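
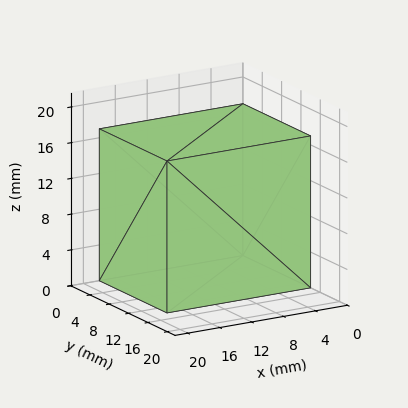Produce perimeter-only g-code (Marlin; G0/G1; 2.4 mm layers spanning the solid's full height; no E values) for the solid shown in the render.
Reading the render: the shape is a rectangular box, roughly 18 × 14 mm footprint and 17 mm tall (dimensions read to the nearest mm from the axis ticks). For the g-code, the solid's height is divided into equal slices at the stated Δz and each level perimeter traced with G1 moves after a G0 lift.

; perimeter-only toolpath
G21 ; units = mm
G90 ; absolute positioning
G28 ; home
; layer 1
G0 Z2.4
G0 X0.0 Y0.0
G1 X18.0 Y0.0
G1 X18.0 Y14.0
G1 X0.0 Y14.0
G1 X0.0 Y0.0
; layer 2
G0 Z4.9
G0 X0.0 Y0.0
G1 X18.0 Y0.0
G1 X18.0 Y14.0
G1 X0.0 Y14.0
G1 X0.0 Y0.0
; layer 3
G0 Z7.3
G0 X0.0 Y0.0
G1 X18.0 Y0.0
G1 X18.0 Y14.0
G1 X0.0 Y14.0
G1 X0.0 Y0.0
; layer 4
G0 Z9.7
G0 X0.0 Y0.0
G1 X18.0 Y0.0
G1 X18.0 Y14.0
G1 X0.0 Y14.0
G1 X0.0 Y0.0
; layer 5
G0 Z12.1
G0 X0.0 Y0.0
G1 X18.0 Y0.0
G1 X18.0 Y14.0
G1 X0.0 Y14.0
G1 X0.0 Y0.0
; layer 6
G0 Z14.6
G0 X0.0 Y0.0
G1 X18.0 Y0.0
G1 X18.0 Y14.0
G1 X0.0 Y14.0
G1 X0.0 Y0.0
; layer 7
G0 Z17.0
G0 X0.0 Y0.0
G1 X18.0 Y0.0
G1 X18.0 Y14.0
G1 X0.0 Y14.0
G1 X0.0 Y0.0
M2 ; end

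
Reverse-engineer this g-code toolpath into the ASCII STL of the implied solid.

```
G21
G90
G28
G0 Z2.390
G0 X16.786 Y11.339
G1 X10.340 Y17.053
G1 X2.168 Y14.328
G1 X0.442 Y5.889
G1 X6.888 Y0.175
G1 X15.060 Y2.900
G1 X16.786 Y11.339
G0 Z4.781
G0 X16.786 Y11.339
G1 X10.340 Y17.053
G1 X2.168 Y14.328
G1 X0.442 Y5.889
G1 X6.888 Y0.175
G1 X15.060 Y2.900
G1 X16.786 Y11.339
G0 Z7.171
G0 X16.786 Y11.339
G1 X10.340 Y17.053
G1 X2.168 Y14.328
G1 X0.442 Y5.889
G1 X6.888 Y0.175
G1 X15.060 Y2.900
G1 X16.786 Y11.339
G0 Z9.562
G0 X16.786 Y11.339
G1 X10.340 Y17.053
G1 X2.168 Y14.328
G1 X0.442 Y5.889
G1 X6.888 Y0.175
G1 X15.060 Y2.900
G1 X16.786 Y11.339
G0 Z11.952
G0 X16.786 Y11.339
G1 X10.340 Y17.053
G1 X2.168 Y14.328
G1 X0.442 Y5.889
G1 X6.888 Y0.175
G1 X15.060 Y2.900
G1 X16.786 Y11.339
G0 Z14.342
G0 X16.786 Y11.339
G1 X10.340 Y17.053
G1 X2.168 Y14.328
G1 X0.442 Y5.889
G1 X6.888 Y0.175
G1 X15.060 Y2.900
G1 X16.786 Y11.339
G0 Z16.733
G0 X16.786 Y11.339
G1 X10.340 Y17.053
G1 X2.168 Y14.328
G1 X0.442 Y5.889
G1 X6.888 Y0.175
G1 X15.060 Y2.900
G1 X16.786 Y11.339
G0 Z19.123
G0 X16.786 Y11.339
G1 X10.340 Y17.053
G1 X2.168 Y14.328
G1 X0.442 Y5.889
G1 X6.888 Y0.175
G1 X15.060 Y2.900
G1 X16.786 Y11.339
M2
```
solid part
  facet normal 0.0000 0.0000 -1.0000
    outer loop
      vertex 2.168 14.328 0.000
      vertex 10.340 17.053 0.000
      vertex 16.786 11.339 0.000
    endloop
  endfacet
  facet normal 0.0000 0.0000 -1.0000
    outer loop
      vertex 0.442 5.889 0.000
      vertex 2.168 14.328 0.000
      vertex 16.786 11.339 0.000
    endloop
  endfacet
  facet normal 0.0000 0.0000 -1.0000
    outer loop
      vertex 6.888 0.175 0.000
      vertex 0.442 5.889 0.000
      vertex 16.786 11.339 0.000
    endloop
  endfacet
  facet normal 0.0000 0.0000 -1.0000
    outer loop
      vertex 15.060 2.900 0.000
      vertex 6.888 0.175 0.000
      vertex 16.786 11.339 0.000
    endloop
  endfacet
  facet normal 0.0000 0.0000 1.0000
    outer loop
      vertex 16.786 11.339 19.123
      vertex 10.340 17.053 19.123
      vertex 2.168 14.328 19.123
    endloop
  endfacet
  facet normal 0.0000 0.0000 1.0000
    outer loop
      vertex 16.786 11.339 19.123
      vertex 2.168 14.328 19.123
      vertex 0.442 5.889 19.123
    endloop
  endfacet
  facet normal 0.0000 0.0000 1.0000
    outer loop
      vertex 16.786 11.339 19.123
      vertex 0.442 5.889 19.123
      vertex 6.888 0.175 19.123
    endloop
  endfacet
  facet normal 0.0000 0.0000 1.0000
    outer loop
      vertex 16.786 11.339 19.123
      vertex 6.888 0.175 19.123
      vertex 15.060 2.900 19.123
    endloop
  endfacet
  facet normal 0.6633 0.7483 0.0000
    outer loop
      vertex 16.786 11.339 0.000
      vertex 10.340 17.053 0.000
      vertex 10.340 17.053 19.123
    endloop
  endfacet
  facet normal 0.6633 0.7483 0.0000
    outer loop
      vertex 16.786 11.339 0.000
      vertex 10.340 17.053 19.123
      vertex 16.786 11.339 19.123
    endloop
  endfacet
  facet normal -0.3163 0.9486 0.0000
    outer loop
      vertex 10.340 17.053 0.000
      vertex 2.168 14.328 0.000
      vertex 2.168 14.328 19.123
    endloop
  endfacet
  facet normal -0.3163 0.9486 0.0000
    outer loop
      vertex 10.340 17.053 0.000
      vertex 2.168 14.328 19.123
      vertex 10.340 17.053 19.123
    endloop
  endfacet
  facet normal -0.9797 0.2004 0.0000
    outer loop
      vertex 2.168 14.328 0.000
      vertex 0.442 5.889 0.000
      vertex 0.442 5.889 19.123
    endloop
  endfacet
  facet normal -0.9797 0.2004 0.0000
    outer loop
      vertex 2.168 14.328 0.000
      vertex 0.442 5.889 19.123
      vertex 2.168 14.328 19.123
    endloop
  endfacet
  facet normal -0.6633 -0.7483 0.0000
    outer loop
      vertex 0.442 5.889 0.000
      vertex 6.888 0.175 0.000
      vertex 6.888 0.175 19.123
    endloop
  endfacet
  facet normal -0.6633 -0.7483 0.0000
    outer loop
      vertex 0.442 5.889 0.000
      vertex 6.888 0.175 19.123
      vertex 0.442 5.889 19.123
    endloop
  endfacet
  facet normal 0.3163 -0.9486 0.0000
    outer loop
      vertex 6.888 0.175 0.000
      vertex 15.060 2.900 0.000
      vertex 15.060 2.900 19.123
    endloop
  endfacet
  facet normal 0.3163 -0.9486 0.0000
    outer loop
      vertex 6.888 0.175 0.000
      vertex 15.060 2.900 19.123
      vertex 6.888 0.175 19.123
    endloop
  endfacet
  facet normal 0.9797 -0.2004 0.0000
    outer loop
      vertex 15.060 2.900 0.000
      vertex 16.786 11.339 0.000
      vertex 16.786 11.339 19.123
    endloop
  endfacet
  facet normal 0.9797 -0.2004 0.0000
    outer loop
      vertex 15.060 2.900 0.000
      vertex 16.786 11.339 19.123
      vertex 15.060 2.900 19.123
    endloop
  endfacet
endsolid part

The G0 Z moves step by Δz≈2.390 mm. Every layer's G1 loop is the same polygon, so the solid is a straight extrusion of it from z=0 to z≈19.1. Closing with flat bottom and top caps and triangulating gives 20 facets — a regular 6-sided prism (a cylinder approximated with 6 flat sides), circumscribed radius ≈ 8.61 mm, height ≈ 19.1 mm.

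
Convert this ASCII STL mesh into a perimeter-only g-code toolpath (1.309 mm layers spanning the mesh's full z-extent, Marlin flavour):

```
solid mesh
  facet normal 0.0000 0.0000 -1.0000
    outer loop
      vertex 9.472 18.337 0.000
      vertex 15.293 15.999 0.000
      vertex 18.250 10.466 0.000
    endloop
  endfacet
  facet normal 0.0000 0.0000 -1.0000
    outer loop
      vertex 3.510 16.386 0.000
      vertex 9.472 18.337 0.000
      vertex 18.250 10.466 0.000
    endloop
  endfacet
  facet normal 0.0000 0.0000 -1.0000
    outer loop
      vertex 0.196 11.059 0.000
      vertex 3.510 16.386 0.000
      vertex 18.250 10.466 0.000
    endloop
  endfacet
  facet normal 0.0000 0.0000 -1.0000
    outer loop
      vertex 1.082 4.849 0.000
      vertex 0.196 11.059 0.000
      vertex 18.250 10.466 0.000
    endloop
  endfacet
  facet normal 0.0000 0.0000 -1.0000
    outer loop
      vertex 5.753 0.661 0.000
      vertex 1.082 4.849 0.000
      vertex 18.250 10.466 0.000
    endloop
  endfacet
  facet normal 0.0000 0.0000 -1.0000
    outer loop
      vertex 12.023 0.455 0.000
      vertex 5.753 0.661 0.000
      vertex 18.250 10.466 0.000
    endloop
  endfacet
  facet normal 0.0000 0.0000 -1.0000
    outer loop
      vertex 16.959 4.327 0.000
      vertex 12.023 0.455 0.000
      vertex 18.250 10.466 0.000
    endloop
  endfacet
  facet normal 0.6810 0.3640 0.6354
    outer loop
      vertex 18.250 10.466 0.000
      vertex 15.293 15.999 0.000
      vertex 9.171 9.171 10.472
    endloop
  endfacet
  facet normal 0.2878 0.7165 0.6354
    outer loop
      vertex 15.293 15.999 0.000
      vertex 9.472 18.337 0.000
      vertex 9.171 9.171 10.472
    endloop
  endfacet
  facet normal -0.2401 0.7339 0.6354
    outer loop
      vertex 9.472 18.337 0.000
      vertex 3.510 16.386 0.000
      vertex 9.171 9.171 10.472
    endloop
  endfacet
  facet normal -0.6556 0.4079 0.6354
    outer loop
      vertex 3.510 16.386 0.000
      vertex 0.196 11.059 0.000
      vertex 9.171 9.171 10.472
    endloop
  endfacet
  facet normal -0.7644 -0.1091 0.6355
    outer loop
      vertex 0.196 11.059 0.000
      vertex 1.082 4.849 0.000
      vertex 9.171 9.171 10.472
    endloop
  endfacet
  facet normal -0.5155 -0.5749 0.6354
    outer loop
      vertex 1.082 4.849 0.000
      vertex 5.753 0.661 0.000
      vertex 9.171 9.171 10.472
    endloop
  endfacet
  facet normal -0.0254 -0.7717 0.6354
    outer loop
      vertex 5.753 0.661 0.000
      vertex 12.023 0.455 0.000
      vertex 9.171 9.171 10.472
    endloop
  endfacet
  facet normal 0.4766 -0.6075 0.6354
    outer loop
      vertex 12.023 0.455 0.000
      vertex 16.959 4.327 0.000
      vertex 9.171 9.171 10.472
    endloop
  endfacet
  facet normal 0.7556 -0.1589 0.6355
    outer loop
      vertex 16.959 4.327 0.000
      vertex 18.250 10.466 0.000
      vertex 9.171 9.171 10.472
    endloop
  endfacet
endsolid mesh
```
; perimeter-only toolpath
G21 ; units = mm
G90 ; absolute positioning
G28 ; home
; layer 1
G0 Z1.309
G0 X17.115 Y10.304
G1 X14.528 Y15.146
G1 X9.434 Y17.191
G1 X4.218 Y15.484
G1 X1.318 Y10.823
G1 X2.093 Y5.389
G1 X6.180 Y1.725
G1 X11.666 Y1.544
G1 X15.985 Y4.933
G1 X17.115 Y10.304
; layer 2
G0 Z2.618
G0 X15.980 Y10.142
G1 X13.762 Y14.292
G1 X9.397 Y16.045
G1 X4.925 Y14.582
G1 X2.440 Y10.587
G1 X3.104 Y5.929
G1 X6.607 Y2.788
G1 X11.310 Y2.634
G1 X15.012 Y5.538
G1 X15.980 Y10.142
; layer 3
G0 Z3.927
G0 X14.845 Y9.980
G1 X12.997 Y13.439
G1 X9.359 Y14.900
G1 X5.633 Y13.680
G1 X3.562 Y10.351
G1 X4.115 Y6.470
G1 X7.035 Y3.852
G1 X10.953 Y3.723
G1 X14.038 Y6.143
G1 X14.845 Y9.980
; layer 4
G0 Z5.236
G0 X13.710 Y9.819
G1 X12.232 Y12.585
G1 X9.322 Y13.754
G1 X6.340 Y12.778
G1 X4.683 Y10.115
G1 X5.127 Y7.010
G1 X7.462 Y4.916
G1 X10.597 Y4.813
G1 X13.065 Y6.749
G1 X13.710 Y9.819
; layer 5
G0 Z6.545
G0 X12.576 Y9.657
G1 X11.467 Y11.732
G1 X9.284 Y12.608
G1 X7.048 Y11.877
G1 X5.805 Y9.879
G1 X6.138 Y7.550
G1 X7.889 Y5.980
G1 X10.241 Y5.902
G1 X12.091 Y7.354
G1 X12.576 Y9.657
; layer 6
G0 Z7.854
G0 X11.441 Y9.495
G1 X10.701 Y10.878
G1 X9.246 Y11.462
G1 X7.756 Y10.975
G1 X6.927 Y9.643
G1 X7.149 Y8.090
G1 X8.316 Y7.043
G1 X9.884 Y6.992
G1 X11.118 Y7.960
G1 X11.441 Y9.495
; layer 7
G0 Z9.163
G0 X10.306 Y9.333
G1 X9.936 Y10.024
G1 X9.209 Y10.317
G1 X8.463 Y10.073
G1 X8.049 Y9.407
G1 X8.160 Y8.631
G1 X8.744 Y8.107
G1 X9.527 Y8.082
G1 X10.144 Y8.566
G1 X10.306 Y9.333
M2 ; end

The solid is a regular 9-sided pyramid, base circumscribed radius ≈ 9.17 mm, apex at z ≈ 10.5 mm. Slicing at Δz = 1.309 mm — 8 equal slices spanning the solid's height, so layer i sits at z = i·h/8 — gives 7 non-empty perimeters. Each is a 9-segment closed polygon; G0 lifts to the layer z and rapids to the start vertex, then G1 traces the edges. The cross-section shrinks linearly with z (the slice at the apex is degenerate and omitted).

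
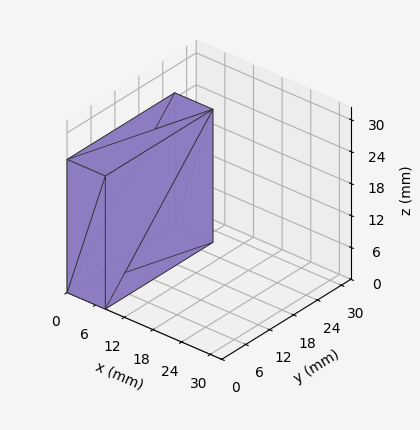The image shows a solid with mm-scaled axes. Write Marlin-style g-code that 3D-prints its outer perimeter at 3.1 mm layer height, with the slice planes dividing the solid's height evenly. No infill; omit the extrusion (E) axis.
Reading the render: the shape is a rectangular box, roughly 8 × 27 mm footprint and 25 mm tall (dimensions read to the nearest mm from the axis ticks). For the g-code, the solid's height is divided into equal slices at the stated Δz and each level perimeter traced with G1 moves after a G0 lift.

; perimeter-only toolpath
G21 ; units = mm
G90 ; absolute positioning
G28 ; home
; layer 1
G0 Z3.1
G0 X0.0 Y0.0
G1 X8.0 Y0.0
G1 X8.0 Y27.0
G1 X0.0 Y27.0
G1 X0.0 Y0.0
; layer 2
G0 Z6.2
G0 X0.0 Y0.0
G1 X8.0 Y0.0
G1 X8.0 Y27.0
G1 X0.0 Y27.0
G1 X0.0 Y0.0
; layer 3
G0 Z9.4
G0 X0.0 Y0.0
G1 X8.0 Y0.0
G1 X8.0 Y27.0
G1 X0.0 Y27.0
G1 X0.0 Y0.0
; layer 4
G0 Z12.5
G0 X0.0 Y0.0
G1 X8.0 Y0.0
G1 X8.0 Y27.0
G1 X0.0 Y27.0
G1 X0.0 Y0.0
; layer 5
G0 Z15.6
G0 X0.0 Y0.0
G1 X8.0 Y0.0
G1 X8.0 Y27.0
G1 X0.0 Y27.0
G1 X0.0 Y0.0
; layer 6
G0 Z18.8
G0 X0.0 Y0.0
G1 X8.0 Y0.0
G1 X8.0 Y27.0
G1 X0.0 Y27.0
G1 X0.0 Y0.0
; layer 7
G0 Z21.9
G0 X0.0 Y0.0
G1 X8.0 Y0.0
G1 X8.0 Y27.0
G1 X0.0 Y27.0
G1 X0.0 Y0.0
; layer 8
G0 Z25.0
G0 X0.0 Y0.0
G1 X8.0 Y0.0
G1 X8.0 Y27.0
G1 X0.0 Y27.0
G1 X0.0 Y0.0
M2 ; end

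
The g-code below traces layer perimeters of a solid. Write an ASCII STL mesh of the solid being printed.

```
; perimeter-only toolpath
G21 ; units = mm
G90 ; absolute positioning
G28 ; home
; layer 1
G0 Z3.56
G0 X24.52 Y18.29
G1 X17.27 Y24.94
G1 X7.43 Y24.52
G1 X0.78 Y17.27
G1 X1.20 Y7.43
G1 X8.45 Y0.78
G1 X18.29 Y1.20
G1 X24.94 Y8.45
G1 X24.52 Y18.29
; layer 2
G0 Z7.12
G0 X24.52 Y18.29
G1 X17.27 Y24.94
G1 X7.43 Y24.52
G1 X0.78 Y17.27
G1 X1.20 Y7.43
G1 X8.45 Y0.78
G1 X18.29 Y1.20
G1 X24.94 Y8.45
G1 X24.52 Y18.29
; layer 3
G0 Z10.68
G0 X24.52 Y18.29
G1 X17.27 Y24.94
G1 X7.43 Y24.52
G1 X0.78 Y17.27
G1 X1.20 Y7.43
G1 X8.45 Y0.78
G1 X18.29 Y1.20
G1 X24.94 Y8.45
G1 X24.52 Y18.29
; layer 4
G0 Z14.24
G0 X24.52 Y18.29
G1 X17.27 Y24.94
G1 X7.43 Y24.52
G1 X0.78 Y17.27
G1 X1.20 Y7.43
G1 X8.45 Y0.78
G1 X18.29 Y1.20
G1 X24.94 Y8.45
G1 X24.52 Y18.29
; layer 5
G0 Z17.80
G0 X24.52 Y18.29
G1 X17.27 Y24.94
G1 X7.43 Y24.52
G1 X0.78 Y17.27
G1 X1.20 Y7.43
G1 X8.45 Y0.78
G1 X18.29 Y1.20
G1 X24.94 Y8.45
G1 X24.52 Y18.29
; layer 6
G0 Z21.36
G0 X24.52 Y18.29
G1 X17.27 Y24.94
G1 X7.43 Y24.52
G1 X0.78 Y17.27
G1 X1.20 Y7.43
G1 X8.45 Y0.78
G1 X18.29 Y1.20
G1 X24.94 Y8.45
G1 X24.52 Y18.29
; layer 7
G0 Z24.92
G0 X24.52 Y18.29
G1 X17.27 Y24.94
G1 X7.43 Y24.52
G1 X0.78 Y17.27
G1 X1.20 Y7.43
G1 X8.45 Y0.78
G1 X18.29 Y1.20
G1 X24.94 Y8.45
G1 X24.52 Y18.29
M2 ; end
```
solid part
  facet normal 0.0000 0.0000 -1.0000
    outer loop
      vertex 7.43 24.52 0.00
      vertex 17.27 24.94 0.00
      vertex 24.52 18.29 0.00
    endloop
  endfacet
  facet normal 0.0000 0.0000 -1.0000
    outer loop
      vertex 0.78 17.27 0.00
      vertex 7.43 24.52 0.00
      vertex 24.52 18.29 0.00
    endloop
  endfacet
  facet normal 0.0000 0.0000 -1.0000
    outer loop
      vertex 1.20 7.43 0.00
      vertex 0.78 17.27 0.00
      vertex 24.52 18.29 0.00
    endloop
  endfacet
  facet normal 0.0000 0.0000 -1.0000
    outer loop
      vertex 8.45 0.78 0.00
      vertex 1.20 7.43 0.00
      vertex 24.52 18.29 0.00
    endloop
  endfacet
  facet normal 0.0000 0.0000 -1.0000
    outer loop
      vertex 18.29 1.20 0.00
      vertex 8.45 0.78 0.00
      vertex 24.52 18.29 0.00
    endloop
  endfacet
  facet normal 0.0000 0.0000 -1.0000
    outer loop
      vertex 24.94 8.45 0.00
      vertex 18.29 1.20 0.00
      vertex 24.52 18.29 0.00
    endloop
  endfacet
  facet normal 0.0000 0.0000 1.0000
    outer loop
      vertex 24.52 18.29 24.92
      vertex 17.27 24.94 24.92
      vertex 7.43 24.52 24.92
    endloop
  endfacet
  facet normal 0.0000 0.0000 1.0000
    outer loop
      vertex 24.52 18.29 24.92
      vertex 7.43 24.52 24.92
      vertex 0.78 17.27 24.92
    endloop
  endfacet
  facet normal 0.0000 0.0000 1.0000
    outer loop
      vertex 24.52 18.29 24.92
      vertex 0.78 17.27 24.92
      vertex 1.20 7.43 24.92
    endloop
  endfacet
  facet normal 0.0000 0.0000 1.0000
    outer loop
      vertex 24.52 18.29 24.92
      vertex 1.20 7.43 24.92
      vertex 8.45 0.78 24.92
    endloop
  endfacet
  facet normal 0.0000 0.0000 1.0000
    outer loop
      vertex 24.52 18.29 24.92
      vertex 8.45 0.78 24.92
      vertex 18.29 1.20 24.92
    endloop
  endfacet
  facet normal 0.0000 0.0000 1.0000
    outer loop
      vertex 24.52 18.29 24.92
      vertex 18.29 1.20 24.92
      vertex 24.94 8.45 24.92
    endloop
  endfacet
  facet normal 0.6760 0.7369 0.0000
    outer loop
      vertex 24.52 18.29 0.00
      vertex 17.27 24.94 0.00
      vertex 17.27 24.94 24.92
    endloop
  endfacet
  facet normal 0.6760 0.7369 0.0000
    outer loop
      vertex 24.52 18.29 0.00
      vertex 17.27 24.94 24.92
      vertex 24.52 18.29 24.92
    endloop
  endfacet
  facet normal -0.0426 0.9991 0.0000
    outer loop
      vertex 17.27 24.94 0.00
      vertex 7.43 24.52 0.00
      vertex 7.43 24.52 24.92
    endloop
  endfacet
  facet normal -0.0426 0.9991 0.0000
    outer loop
      vertex 17.27 24.94 0.00
      vertex 7.43 24.52 24.92
      vertex 17.27 24.94 24.92
    endloop
  endfacet
  facet normal -0.7369 0.6760 0.0000
    outer loop
      vertex 7.43 24.52 0.00
      vertex 0.78 17.27 0.00
      vertex 0.78 17.27 24.92
    endloop
  endfacet
  facet normal -0.7369 0.6760 0.0000
    outer loop
      vertex 7.43 24.52 0.00
      vertex 0.78 17.27 24.92
      vertex 7.43 24.52 24.92
    endloop
  endfacet
  facet normal -0.9991 -0.0426 0.0000
    outer loop
      vertex 0.78 17.27 0.00
      vertex 1.20 7.43 0.00
      vertex 1.20 7.43 24.92
    endloop
  endfacet
  facet normal -0.9991 -0.0426 0.0000
    outer loop
      vertex 0.78 17.27 0.00
      vertex 1.20 7.43 24.92
      vertex 0.78 17.27 24.92
    endloop
  endfacet
  facet normal -0.6760 -0.7369 0.0000
    outer loop
      vertex 1.20 7.43 0.00
      vertex 8.45 0.78 0.00
      vertex 8.45 0.78 24.92
    endloop
  endfacet
  facet normal -0.6760 -0.7369 0.0000
    outer loop
      vertex 1.20 7.43 0.00
      vertex 8.45 0.78 24.92
      vertex 1.20 7.43 24.92
    endloop
  endfacet
  facet normal 0.0426 -0.9991 0.0000
    outer loop
      vertex 8.45 0.78 0.00
      vertex 18.29 1.20 0.00
      vertex 18.29 1.20 24.92
    endloop
  endfacet
  facet normal 0.0426 -0.9991 0.0000
    outer loop
      vertex 8.45 0.78 0.00
      vertex 18.29 1.20 24.92
      vertex 8.45 0.78 24.92
    endloop
  endfacet
  facet normal 0.7369 -0.6760 0.0000
    outer loop
      vertex 18.29 1.20 0.00
      vertex 24.94 8.45 0.00
      vertex 24.94 8.45 24.92
    endloop
  endfacet
  facet normal 0.7369 -0.6760 0.0000
    outer loop
      vertex 18.29 1.20 0.00
      vertex 24.94 8.45 24.92
      vertex 18.29 1.20 24.92
    endloop
  endfacet
  facet normal 0.9991 0.0426 0.0000
    outer loop
      vertex 24.94 8.45 0.00
      vertex 24.52 18.29 0.00
      vertex 24.52 18.29 24.92
    endloop
  endfacet
  facet normal 0.9991 0.0426 0.0000
    outer loop
      vertex 24.94 8.45 0.00
      vertex 24.52 18.29 24.92
      vertex 24.94 8.45 24.92
    endloop
  endfacet
endsolid part

The G0 Z moves step by Δz≈3.56 mm. Every layer's G1 loop is the same polygon, so the solid is a straight extrusion of it from z=0 to z≈24.9. Closing with flat bottom and top caps and triangulating gives 28 facets — a regular 8-sided prism (a cylinder approximated with 8 flat sides), circumscribed radius ≈ 12.9 mm, height ≈ 24.9 mm.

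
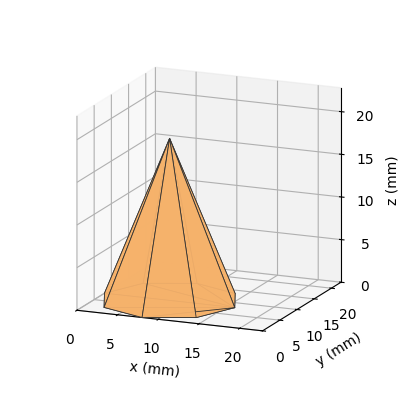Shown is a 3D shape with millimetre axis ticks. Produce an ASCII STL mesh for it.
Reading the render: the shape is a regular 8-sided pyramid, base circumscribed radius ≈ 8 mm, apex at z ≈ 19 mm (dimensions read to the nearest mm from the axis ticks). For the STL, each face is triangulated and given an outward normal.

solid part
  facet normal 0.0000 0.0000 -1.0000
    outer loop
      vertex 8.000 16.000 0.000
      vertex 13.657 13.657 0.000
      vertex 16.000 8.000 0.000
    endloop
  endfacet
  facet normal 0.0000 0.0000 -1.0000
    outer loop
      vertex 2.343 13.657 0.000
      vertex 8.000 16.000 0.000
      vertex 16.000 8.000 0.000
    endloop
  endfacet
  facet normal 0.0000 0.0000 -1.0000
    outer loop
      vertex 0.000 8.000 0.000
      vertex 2.343 13.657 0.000
      vertex 16.000 8.000 0.000
    endloop
  endfacet
  facet normal 0.0000 0.0000 -1.0000
    outer loop
      vertex 2.343 2.343 0.000
      vertex 0.000 8.000 0.000
      vertex 16.000 8.000 0.000
    endloop
  endfacet
  facet normal 0.0000 0.0000 -1.0000
    outer loop
      vertex 8.000 0.000 0.000
      vertex 2.343 2.343 0.000
      vertex 16.000 8.000 0.000
    endloop
  endfacet
  facet normal 0.0000 0.0000 -1.0000
    outer loop
      vertex 13.657 2.343 0.000
      vertex 8.000 0.000 0.000
      vertex 16.000 8.000 0.000
    endloop
  endfacet
  facet normal 0.8610 0.3566 0.3625
    outer loop
      vertex 16.000 8.000 0.000
      vertex 13.657 13.657 0.000
      vertex 8.000 8.000 19.000
    endloop
  endfacet
  facet normal 0.3566 0.8610 0.3625
    outer loop
      vertex 13.657 13.657 0.000
      vertex 8.000 16.000 0.000
      vertex 8.000 8.000 19.000
    endloop
  endfacet
  facet normal -0.3566 0.8610 0.3625
    outer loop
      vertex 8.000 16.000 0.000
      vertex 2.343 13.657 0.000
      vertex 8.000 8.000 19.000
    endloop
  endfacet
  facet normal -0.8610 0.3566 0.3625
    outer loop
      vertex 2.343 13.657 0.000
      vertex 0.000 8.000 0.000
      vertex 8.000 8.000 19.000
    endloop
  endfacet
  facet normal -0.8610 -0.3566 0.3625
    outer loop
      vertex 0.000 8.000 0.000
      vertex 2.343 2.343 0.000
      vertex 8.000 8.000 19.000
    endloop
  endfacet
  facet normal -0.3566 -0.8610 0.3625
    outer loop
      vertex 2.343 2.343 0.000
      vertex 8.000 0.000 0.000
      vertex 8.000 8.000 19.000
    endloop
  endfacet
  facet normal 0.3566 -0.8610 0.3625
    outer loop
      vertex 8.000 0.000 0.000
      vertex 13.657 2.343 0.000
      vertex 8.000 8.000 19.000
    endloop
  endfacet
  facet normal 0.8610 -0.3566 0.3625
    outer loop
      vertex 13.657 2.343 0.000
      vertex 16.000 8.000 0.000
      vertex 8.000 8.000 19.000
    endloop
  endfacet
endsolid part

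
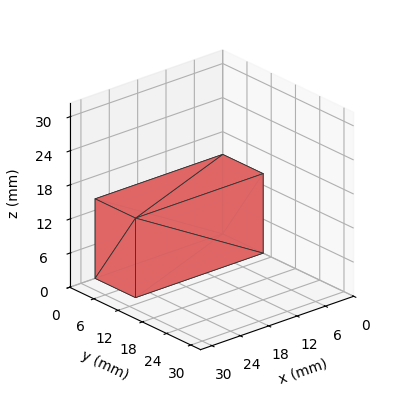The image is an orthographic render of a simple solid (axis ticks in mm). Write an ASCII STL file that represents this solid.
Reading the render: the shape is a rectangular box, roughly 27 × 10 mm footprint and 14 mm tall (dimensions read to the nearest mm from the axis ticks). For the STL, each face is triangulated and given an outward normal.

solid part
  facet normal 0.0000 0.0000 -1.0000
    outer loop
      vertex 27.0 10.0 0.0
      vertex 27.0 0.0 0.0
      vertex 0.0 0.0 0.0
    endloop
  endfacet
  facet normal 0.0000 0.0000 -1.0000
    outer loop
      vertex 0.0 10.0 0.0
      vertex 27.0 10.0 0.0
      vertex 0.0 0.0 0.0
    endloop
  endfacet
  facet normal 0.0000 0.0000 1.0000
    outer loop
      vertex 0.0 0.0 14.0
      vertex 27.0 0.0 14.0
      vertex 27.0 10.0 14.0
    endloop
  endfacet
  facet normal 0.0000 0.0000 1.0000
    outer loop
      vertex 0.0 0.0 14.0
      vertex 27.0 10.0 14.0
      vertex 0.0 10.0 14.0
    endloop
  endfacet
  facet normal 0.0000 -1.0000 0.0000
    outer loop
      vertex 0.0 0.0 0.0
      vertex 27.0 0.0 0.0
      vertex 27.0 0.0 14.0
    endloop
  endfacet
  facet normal 0.0000 -1.0000 0.0000
    outer loop
      vertex 0.0 0.0 0.0
      vertex 27.0 0.0 14.0
      vertex 0.0 0.0 14.0
    endloop
  endfacet
  facet normal 0.0000 1.0000 0.0000
    outer loop
      vertex 27.0 10.0 14.0
      vertex 27.0 10.0 0.0
      vertex 0.0 10.0 0.0
    endloop
  endfacet
  facet normal 0.0000 1.0000 0.0000
    outer loop
      vertex 0.0 10.0 14.0
      vertex 27.0 10.0 14.0
      vertex 0.0 10.0 0.0
    endloop
  endfacet
  facet normal -1.0000 0.0000 0.0000
    outer loop
      vertex 0.0 10.0 14.0
      vertex 0.0 10.0 0.0
      vertex 0.0 0.0 0.0
    endloop
  endfacet
  facet normal -1.0000 0.0000 0.0000
    outer loop
      vertex 0.0 0.0 14.0
      vertex 0.0 10.0 14.0
      vertex 0.0 0.0 0.0
    endloop
  endfacet
  facet normal 1.0000 0.0000 0.0000
    outer loop
      vertex 27.0 0.0 0.0
      vertex 27.0 10.0 0.0
      vertex 27.0 10.0 14.0
    endloop
  endfacet
  facet normal 1.0000 0.0000 0.0000
    outer loop
      vertex 27.0 0.0 0.0
      vertex 27.0 10.0 14.0
      vertex 27.0 0.0 14.0
    endloop
  endfacet
endsolid part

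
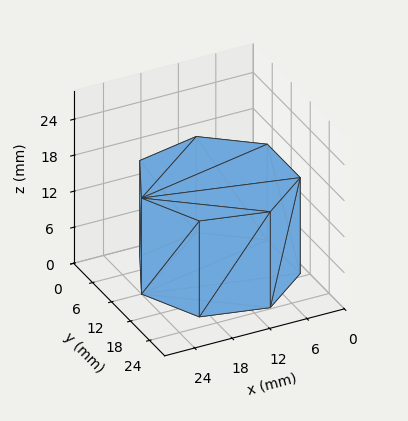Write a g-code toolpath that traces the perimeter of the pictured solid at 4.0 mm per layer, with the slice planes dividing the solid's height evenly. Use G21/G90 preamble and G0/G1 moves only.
Reading the render: the shape is a regular 7-sided prism (a cylinder approximated with 7 flat sides), circumscribed radius ≈ 12 mm, height ≈ 16 mm (dimensions read to the nearest mm from the axis ticks). For the g-code, the solid's height is divided into equal slices at the stated Δz and each level perimeter traced with G1 moves after a G0 lift.

; perimeter-only toolpath
G21 ; units = mm
G90 ; absolute positioning
G28 ; home
; layer 1
G0 Z4.0
G0 X24.0 Y12.0
G1 X19.5 Y21.4
G1 X9.3 Y23.7
G1 X1.2 Y17.2
G1 X1.2 Y6.8
G1 X9.3 Y0.3
G1 X19.5 Y2.6
G1 X24.0 Y12.0
; layer 2
G0 Z8.0
G0 X24.0 Y12.0
G1 X19.5 Y21.4
G1 X9.3 Y23.7
G1 X1.2 Y17.2
G1 X1.2 Y6.8
G1 X9.3 Y0.3
G1 X19.5 Y2.6
G1 X24.0 Y12.0
; layer 3
G0 Z12.0
G0 X24.0 Y12.0
G1 X19.5 Y21.4
G1 X9.3 Y23.7
G1 X1.2 Y17.2
G1 X1.2 Y6.8
G1 X9.3 Y0.3
G1 X19.5 Y2.6
G1 X24.0 Y12.0
; layer 4
G0 Z16.0
G0 X24.0 Y12.0
G1 X19.5 Y21.4
G1 X9.3 Y23.7
G1 X1.2 Y17.2
G1 X1.2 Y6.8
G1 X9.3 Y0.3
G1 X19.5 Y2.6
G1 X24.0 Y12.0
M2 ; end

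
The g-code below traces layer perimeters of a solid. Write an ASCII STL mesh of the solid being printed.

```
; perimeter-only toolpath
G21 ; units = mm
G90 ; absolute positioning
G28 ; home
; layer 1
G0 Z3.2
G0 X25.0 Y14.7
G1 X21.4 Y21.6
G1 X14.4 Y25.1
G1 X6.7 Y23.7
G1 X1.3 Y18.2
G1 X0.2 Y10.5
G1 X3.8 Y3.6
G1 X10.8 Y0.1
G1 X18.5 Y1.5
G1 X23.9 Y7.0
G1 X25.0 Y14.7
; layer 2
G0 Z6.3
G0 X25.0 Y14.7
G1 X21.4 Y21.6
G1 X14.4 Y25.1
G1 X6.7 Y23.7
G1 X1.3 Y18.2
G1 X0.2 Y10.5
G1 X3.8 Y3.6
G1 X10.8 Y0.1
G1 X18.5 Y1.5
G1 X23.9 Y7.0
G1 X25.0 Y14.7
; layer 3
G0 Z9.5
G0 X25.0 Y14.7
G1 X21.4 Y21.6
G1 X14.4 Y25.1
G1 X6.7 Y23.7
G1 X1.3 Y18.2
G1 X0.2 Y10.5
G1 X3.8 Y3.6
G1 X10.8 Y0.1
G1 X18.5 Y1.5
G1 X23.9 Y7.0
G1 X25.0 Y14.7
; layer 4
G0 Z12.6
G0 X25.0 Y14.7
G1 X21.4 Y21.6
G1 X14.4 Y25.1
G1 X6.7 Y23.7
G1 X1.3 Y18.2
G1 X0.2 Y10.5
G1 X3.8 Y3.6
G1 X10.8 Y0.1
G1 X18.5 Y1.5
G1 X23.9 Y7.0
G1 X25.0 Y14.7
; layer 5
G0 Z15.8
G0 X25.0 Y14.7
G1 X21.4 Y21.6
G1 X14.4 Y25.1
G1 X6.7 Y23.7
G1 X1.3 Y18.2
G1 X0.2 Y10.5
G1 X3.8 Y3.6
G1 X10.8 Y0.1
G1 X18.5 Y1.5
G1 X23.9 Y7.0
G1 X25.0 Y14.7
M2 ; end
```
solid part
  facet normal 0.0000 0.0000 -1.0000
    outer loop
      vertex 14.4 25.1 0.0
      vertex 21.4 21.6 0.0
      vertex 25.0 14.7 0.0
    endloop
  endfacet
  facet normal 0.0000 0.0000 -1.0000
    outer loop
      vertex 6.7 23.7 0.0
      vertex 14.4 25.1 0.0
      vertex 25.0 14.7 0.0
    endloop
  endfacet
  facet normal 0.0000 0.0000 -1.0000
    outer loop
      vertex 1.3 18.2 0.0
      vertex 6.7 23.7 0.0
      vertex 25.0 14.7 0.0
    endloop
  endfacet
  facet normal 0.0000 0.0000 -1.0000
    outer loop
      vertex 0.2 10.5 0.0
      vertex 1.3 18.2 0.0
      vertex 25.0 14.7 0.0
    endloop
  endfacet
  facet normal 0.0000 0.0000 -1.0000
    outer loop
      vertex 3.8 3.6 0.0
      vertex 0.2 10.5 0.0
      vertex 25.0 14.7 0.0
    endloop
  endfacet
  facet normal 0.0000 0.0000 -1.0000
    outer loop
      vertex 10.8 0.1 0.0
      vertex 3.8 3.6 0.0
      vertex 25.0 14.7 0.0
    endloop
  endfacet
  facet normal 0.0000 0.0000 -1.0000
    outer loop
      vertex 18.5 1.5 0.0
      vertex 10.8 0.1 0.0
      vertex 25.0 14.7 0.0
    endloop
  endfacet
  facet normal 0.0000 0.0000 -1.0000
    outer loop
      vertex 23.9 7.0 0.0
      vertex 18.5 1.5 0.0
      vertex 25.0 14.7 0.0
    endloop
  endfacet
  facet normal 0.0000 0.0000 1.0000
    outer loop
      vertex 25.0 14.7 15.8
      vertex 21.4 21.6 15.8
      vertex 14.4 25.1 15.8
    endloop
  endfacet
  facet normal 0.0000 0.0000 1.0000
    outer loop
      vertex 25.0 14.7 15.8
      vertex 14.4 25.1 15.8
      vertex 6.7 23.7 15.8
    endloop
  endfacet
  facet normal 0.0000 0.0000 1.0000
    outer loop
      vertex 25.0 14.7 15.8
      vertex 6.7 23.7 15.8
      vertex 1.3 18.2 15.8
    endloop
  endfacet
  facet normal 0.0000 0.0000 1.0000
    outer loop
      vertex 25.0 14.7 15.8
      vertex 1.3 18.2 15.8
      vertex 0.2 10.5 15.8
    endloop
  endfacet
  facet normal 0.0000 0.0000 1.0000
    outer loop
      vertex 25.0 14.7 15.8
      vertex 0.2 10.5 15.8
      vertex 3.8 3.6 15.8
    endloop
  endfacet
  facet normal 0.0000 0.0000 1.0000
    outer loop
      vertex 25.0 14.7 15.8
      vertex 3.8 3.6 15.8
      vertex 10.8 0.1 15.8
    endloop
  endfacet
  facet normal 0.0000 0.0000 1.0000
    outer loop
      vertex 25.0 14.7 15.8
      vertex 10.8 0.1 15.8
      vertex 18.5 1.5 15.8
    endloop
  endfacet
  facet normal 0.0000 0.0000 1.0000
    outer loop
      vertex 25.0 14.7 15.8
      vertex 18.5 1.5 15.8
      vertex 23.9 7.0 15.8
    endloop
  endfacet
  facet normal 0.8866 0.4626 0.0000
    outer loop
      vertex 25.0 14.7 0.0
      vertex 21.4 21.6 0.0
      vertex 21.4 21.6 15.8
    endloop
  endfacet
  facet normal 0.8866 0.4626 0.0000
    outer loop
      vertex 25.0 14.7 0.0
      vertex 21.4 21.6 15.8
      vertex 25.0 14.7 15.8
    endloop
  endfacet
  facet normal 0.4472 0.8944 0.0000
    outer loop
      vertex 21.4 21.6 0.0
      vertex 14.4 25.1 0.0
      vertex 14.4 25.1 15.8
    endloop
  endfacet
  facet normal 0.4472 0.8944 0.0000
    outer loop
      vertex 21.4 21.6 0.0
      vertex 14.4 25.1 15.8
      vertex 21.4 21.6 15.8
    endloop
  endfacet
  facet normal -0.1789 0.9839 0.0000
    outer loop
      vertex 14.4 25.1 0.0
      vertex 6.7 23.7 0.0
      vertex 6.7 23.7 15.8
    endloop
  endfacet
  facet normal -0.1789 0.9839 0.0000
    outer loop
      vertex 14.4 25.1 0.0
      vertex 6.7 23.7 15.8
      vertex 14.4 25.1 15.8
    endloop
  endfacet
  facet normal -0.7136 0.7006 0.0000
    outer loop
      vertex 6.7 23.7 0.0
      vertex 1.3 18.2 0.0
      vertex 1.3 18.2 15.8
    endloop
  endfacet
  facet normal -0.7136 0.7006 0.0000
    outer loop
      vertex 6.7 23.7 0.0
      vertex 1.3 18.2 15.8
      vertex 6.7 23.7 15.8
    endloop
  endfacet
  facet normal -0.9899 0.1414 0.0000
    outer loop
      vertex 1.3 18.2 0.0
      vertex 0.2 10.5 0.0
      vertex 0.2 10.5 15.8
    endloop
  endfacet
  facet normal -0.9899 0.1414 0.0000
    outer loop
      vertex 1.3 18.2 0.0
      vertex 0.2 10.5 15.8
      vertex 1.3 18.2 15.8
    endloop
  endfacet
  facet normal -0.8866 -0.4626 0.0000
    outer loop
      vertex 0.2 10.5 0.0
      vertex 3.8 3.6 0.0
      vertex 3.8 3.6 15.8
    endloop
  endfacet
  facet normal -0.8866 -0.4626 0.0000
    outer loop
      vertex 0.2 10.5 0.0
      vertex 3.8 3.6 15.8
      vertex 0.2 10.5 15.8
    endloop
  endfacet
  facet normal -0.4472 -0.8944 0.0000
    outer loop
      vertex 3.8 3.6 0.0
      vertex 10.8 0.1 0.0
      vertex 10.8 0.1 15.8
    endloop
  endfacet
  facet normal -0.4472 -0.8944 0.0000
    outer loop
      vertex 3.8 3.6 0.0
      vertex 10.8 0.1 15.8
      vertex 3.8 3.6 15.8
    endloop
  endfacet
  facet normal 0.1789 -0.9839 0.0000
    outer loop
      vertex 10.8 0.1 0.0
      vertex 18.5 1.5 0.0
      vertex 18.5 1.5 15.8
    endloop
  endfacet
  facet normal 0.1789 -0.9839 0.0000
    outer loop
      vertex 10.8 0.1 0.0
      vertex 18.5 1.5 15.8
      vertex 10.8 0.1 15.8
    endloop
  endfacet
  facet normal 0.7136 -0.7006 0.0000
    outer loop
      vertex 18.5 1.5 0.0
      vertex 23.9 7.0 0.0
      vertex 23.9 7.0 15.8
    endloop
  endfacet
  facet normal 0.7136 -0.7006 0.0000
    outer loop
      vertex 18.5 1.5 0.0
      vertex 23.9 7.0 15.8
      vertex 18.5 1.5 15.8
    endloop
  endfacet
  facet normal 0.9899 -0.1414 0.0000
    outer loop
      vertex 23.9 7.0 0.0
      vertex 25.0 14.7 0.0
      vertex 25.0 14.7 15.8
    endloop
  endfacet
  facet normal 0.9899 -0.1414 0.0000
    outer loop
      vertex 23.9 7.0 0.0
      vertex 25.0 14.7 15.8
      vertex 23.9 7.0 15.8
    endloop
  endfacet
endsolid part

The G0 Z moves step by Δz≈3.2 mm. Every layer's G1 loop is the same polygon, so the solid is a straight extrusion of it from z=0 to z≈15.8. Closing with flat bottom and top caps and triangulating gives 36 facets — a regular 10-sided prism (a cylinder approximated with 10 flat sides), circumscribed radius ≈ 12.6 mm, height ≈ 15.8 mm.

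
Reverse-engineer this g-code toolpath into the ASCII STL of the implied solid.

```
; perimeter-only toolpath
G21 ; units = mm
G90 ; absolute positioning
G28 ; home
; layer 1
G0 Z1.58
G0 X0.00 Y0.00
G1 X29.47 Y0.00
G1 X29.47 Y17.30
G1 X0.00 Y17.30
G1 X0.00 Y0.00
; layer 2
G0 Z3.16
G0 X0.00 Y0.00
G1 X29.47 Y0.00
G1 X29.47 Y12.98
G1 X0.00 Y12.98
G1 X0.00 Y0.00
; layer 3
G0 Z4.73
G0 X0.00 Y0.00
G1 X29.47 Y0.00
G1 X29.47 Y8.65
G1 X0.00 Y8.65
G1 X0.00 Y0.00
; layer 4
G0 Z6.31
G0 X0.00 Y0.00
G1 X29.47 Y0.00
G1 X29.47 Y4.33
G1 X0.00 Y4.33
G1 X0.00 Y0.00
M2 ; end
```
solid part
  facet normal 0.0000 0.0000 -1.0000
    outer loop
      vertex 29.47 21.63 0.00
      vertex 29.47 0.00 0.00
      vertex 0.00 0.00 0.00
    endloop
  endfacet
  facet normal 0.0000 0.0000 -1.0000
    outer loop
      vertex 0.00 21.63 0.00
      vertex 29.47 21.63 0.00
      vertex 0.00 0.00 0.00
    endloop
  endfacet
  facet normal 0.0000 -1.0000 0.0000
    outer loop
      vertex 0.00 0.00 0.00
      vertex 29.47 0.00 0.00
      vertex 29.47 0.00 7.89
    endloop
  endfacet
  facet normal 0.0000 -1.0000 0.0000
    outer loop
      vertex 0.00 0.00 0.00
      vertex 29.47 0.00 7.89
      vertex 0.00 0.00 7.89
    endloop
  endfacet
  facet normal 0.0000 0.3427 0.9395
    outer loop
      vertex 0.00 0.00 7.89
      vertex 29.47 0.00 7.89
      vertex 29.47 21.63 0.00
    endloop
  endfacet
  facet normal 0.0000 0.3427 0.9395
    outer loop
      vertex 0.00 0.00 7.89
      vertex 29.47 21.63 0.00
      vertex 0.00 21.63 0.00
    endloop
  endfacet
  facet normal -1.0000 0.0000 0.0000
    outer loop
      vertex 0.00 0.00 7.89
      vertex 0.00 21.63 0.00
      vertex 0.00 0.00 0.00
    endloop
  endfacet
  facet normal 1.0000 0.0000 0.0000
    outer loop
      vertex 29.47 0.00 0.00
      vertex 29.47 21.63 0.00
      vertex 29.47 0.00 7.89
    endloop
  endfacet
endsolid part

The G0 Z moves step by Δz≈1.58 mm. The G1 loops shrink linearly with z, so the solid tapers from its base footprint up to z≈7.89. Closing with a flat bottom cap and the tapered top and triangulating gives 8 facets — a wedge (ramp): 29.5 × 21.6 mm base, rising to 7.89 mm along the y=0 edge and sloping linearly to z=0 at y=21.6.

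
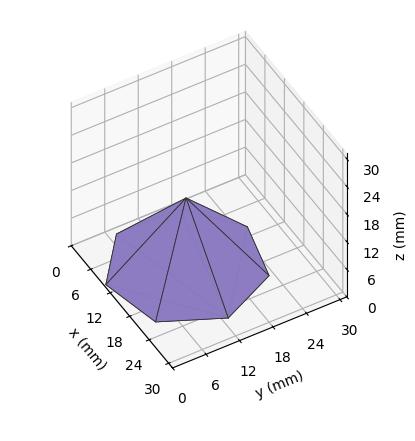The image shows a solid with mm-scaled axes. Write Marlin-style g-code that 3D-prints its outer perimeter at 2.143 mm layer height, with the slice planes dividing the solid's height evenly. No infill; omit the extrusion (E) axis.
Reading the render: the shape is a regular 7-sided pyramid, base circumscribed radius ≈ 13 mm, apex at z ≈ 15 mm (dimensions read to the nearest mm from the axis ticks). For the g-code, the solid's height is divided into equal slices at the stated Δz and each level perimeter traced with G1 moves after a G0 lift.

; perimeter-only toolpath
G21 ; units = mm
G90 ; absolute positioning
G28 ; home
; layer 1
G0 Z2.143
G0 X24.143 Y13.000
G1 X19.947 Y21.712
G1 X10.520 Y23.863
G1 X2.960 Y17.834
G1 X2.960 Y8.166
G1 X10.520 Y2.137
G1 X19.947 Y4.288
G1 X24.143 Y13.000
; layer 2
G0 Z4.286
G0 X22.286 Y13.000
G1 X18.789 Y20.260
G1 X10.934 Y22.053
G1 X4.634 Y17.029
G1 X4.634 Y8.971
G1 X10.934 Y3.947
G1 X18.789 Y5.740
G1 X22.286 Y13.000
; layer 3
G0 Z6.429
G0 X20.429 Y13.000
G1 X17.631 Y18.808
G1 X11.347 Y20.242
G1 X6.307 Y16.223
G1 X6.307 Y9.777
G1 X11.347 Y5.758
G1 X17.631 Y7.192
G1 X20.429 Y13.000
; layer 4
G0 Z8.571
G0 X18.571 Y13.000
G1 X16.474 Y17.356
G1 X11.760 Y18.432
G1 X7.980 Y15.417
G1 X7.980 Y10.583
G1 X11.760 Y7.568
G1 X16.474 Y8.644
G1 X18.571 Y13.000
; layer 5
G0 Z10.714
G0 X16.714 Y13.000
G1 X15.316 Y15.904
G1 X12.173 Y16.621
G1 X9.653 Y14.611
G1 X9.653 Y11.389
G1 X12.173 Y9.379
G1 X15.316 Y10.096
G1 X16.714 Y13.000
; layer 6
G0 Z12.857
G0 X14.857 Y13.000
G1 X14.158 Y14.452
G1 X12.587 Y14.811
G1 X11.327 Y13.806
G1 X11.327 Y12.194
G1 X12.587 Y11.189
G1 X14.158 Y11.548
G1 X14.857 Y13.000
M2 ; end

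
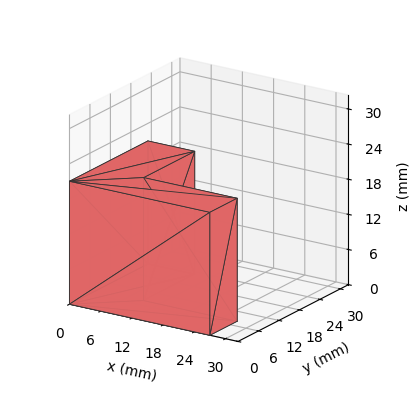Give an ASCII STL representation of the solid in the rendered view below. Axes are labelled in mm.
Reading the render: the shape is an L-shaped prism: outer 27 × 23 mm, arm thicknesses ≈ 8 mm (horizontal) and 9 mm (vertical), extruded 21 mm in z (dimensions read to the nearest mm from the axis ticks). For the STL, each face is triangulated and given an outward normal.

solid part
  facet normal 0.0000 0.0000 -1.0000
    outer loop
      vertex 27.000 8.000 0.000
      vertex 27.000 0.000 0.000
      vertex 0.000 0.000 0.000
    endloop
  endfacet
  facet normal 0.0000 0.0000 -1.0000
    outer loop
      vertex 9.000 8.000 0.000
      vertex 27.000 8.000 0.000
      vertex 0.000 0.000 0.000
    endloop
  endfacet
  facet normal 0.0000 0.0000 -1.0000
    outer loop
      vertex 9.000 23.000 0.000
      vertex 9.000 8.000 0.000
      vertex 0.000 0.000 0.000
    endloop
  endfacet
  facet normal 0.0000 0.0000 -1.0000
    outer loop
      vertex 0.000 23.000 0.000
      vertex 9.000 23.000 0.000
      vertex 0.000 0.000 0.000
    endloop
  endfacet
  facet normal 0.0000 0.0000 1.0000
    outer loop
      vertex 0.000 0.000 21.000
      vertex 27.000 0.000 21.000
      vertex 27.000 8.000 21.000
    endloop
  endfacet
  facet normal 0.0000 0.0000 1.0000
    outer loop
      vertex 0.000 0.000 21.000
      vertex 27.000 8.000 21.000
      vertex 9.000 8.000 21.000
    endloop
  endfacet
  facet normal 0.0000 0.0000 1.0000
    outer loop
      vertex 0.000 0.000 21.000
      vertex 9.000 8.000 21.000
      vertex 9.000 23.000 21.000
    endloop
  endfacet
  facet normal 0.0000 0.0000 1.0000
    outer loop
      vertex 0.000 0.000 21.000
      vertex 9.000 23.000 21.000
      vertex 0.000 23.000 21.000
    endloop
  endfacet
  facet normal 0.0000 -1.0000 0.0000
    outer loop
      vertex 0.000 0.000 0.000
      vertex 27.000 0.000 0.000
      vertex 27.000 0.000 21.000
    endloop
  endfacet
  facet normal 0.0000 -1.0000 0.0000
    outer loop
      vertex 0.000 0.000 0.000
      vertex 27.000 0.000 21.000
      vertex 0.000 0.000 21.000
    endloop
  endfacet
  facet normal 1.0000 0.0000 0.0000
    outer loop
      vertex 27.000 0.000 0.000
      vertex 27.000 8.000 0.000
      vertex 27.000 8.000 21.000
    endloop
  endfacet
  facet normal 1.0000 0.0000 0.0000
    outer loop
      vertex 27.000 0.000 0.000
      vertex 27.000 8.000 21.000
      vertex 27.000 0.000 21.000
    endloop
  endfacet
  facet normal 0.0000 1.0000 0.0000
    outer loop
      vertex 27.000 8.000 0.000
      vertex 9.000 8.000 0.000
      vertex 9.000 8.000 21.000
    endloop
  endfacet
  facet normal 0.0000 1.0000 0.0000
    outer loop
      vertex 27.000 8.000 0.000
      vertex 9.000 8.000 21.000
      vertex 27.000 8.000 21.000
    endloop
  endfacet
  facet normal 1.0000 0.0000 0.0000
    outer loop
      vertex 9.000 8.000 0.000
      vertex 9.000 23.000 0.000
      vertex 9.000 23.000 21.000
    endloop
  endfacet
  facet normal 1.0000 0.0000 0.0000
    outer loop
      vertex 9.000 8.000 0.000
      vertex 9.000 23.000 21.000
      vertex 9.000 8.000 21.000
    endloop
  endfacet
  facet normal 0.0000 1.0000 0.0000
    outer loop
      vertex 9.000 23.000 0.000
      vertex 0.000 23.000 0.000
      vertex 0.000 23.000 21.000
    endloop
  endfacet
  facet normal 0.0000 1.0000 0.0000
    outer loop
      vertex 9.000 23.000 0.000
      vertex 0.000 23.000 21.000
      vertex 9.000 23.000 21.000
    endloop
  endfacet
  facet normal -1.0000 0.0000 0.0000
    outer loop
      vertex 0.000 23.000 0.000
      vertex 0.000 0.000 0.000
      vertex 0.000 0.000 21.000
    endloop
  endfacet
  facet normal -1.0000 0.0000 0.0000
    outer loop
      vertex 0.000 23.000 0.000
      vertex 0.000 0.000 21.000
      vertex 0.000 23.000 21.000
    endloop
  endfacet
endsolid part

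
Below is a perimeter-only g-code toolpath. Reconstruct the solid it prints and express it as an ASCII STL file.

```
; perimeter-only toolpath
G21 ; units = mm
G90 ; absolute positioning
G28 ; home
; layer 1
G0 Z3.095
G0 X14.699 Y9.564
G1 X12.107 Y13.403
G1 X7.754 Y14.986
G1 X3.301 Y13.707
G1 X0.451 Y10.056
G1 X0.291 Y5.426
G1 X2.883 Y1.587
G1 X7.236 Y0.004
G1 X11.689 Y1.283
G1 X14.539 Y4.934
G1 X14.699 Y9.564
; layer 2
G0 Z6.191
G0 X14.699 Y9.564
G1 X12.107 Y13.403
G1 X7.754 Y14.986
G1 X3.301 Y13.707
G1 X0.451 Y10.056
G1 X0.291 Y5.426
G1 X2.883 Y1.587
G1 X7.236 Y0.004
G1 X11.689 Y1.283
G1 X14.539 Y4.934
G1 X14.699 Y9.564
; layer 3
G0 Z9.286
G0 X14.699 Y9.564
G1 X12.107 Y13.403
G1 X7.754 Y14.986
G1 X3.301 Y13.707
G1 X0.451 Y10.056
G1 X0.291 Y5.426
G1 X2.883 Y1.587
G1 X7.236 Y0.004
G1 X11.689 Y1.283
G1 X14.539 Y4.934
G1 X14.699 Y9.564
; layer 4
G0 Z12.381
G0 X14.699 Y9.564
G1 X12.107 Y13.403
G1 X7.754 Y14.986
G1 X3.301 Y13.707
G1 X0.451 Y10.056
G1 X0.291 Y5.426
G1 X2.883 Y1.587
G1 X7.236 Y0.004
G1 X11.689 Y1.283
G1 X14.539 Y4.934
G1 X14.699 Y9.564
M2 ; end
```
solid part
  facet normal 0.0000 0.0000 -1.0000
    outer loop
      vertex 7.754 14.986 0.000
      vertex 12.107 13.403 0.000
      vertex 14.699 9.564 0.000
    endloop
  endfacet
  facet normal 0.0000 0.0000 -1.0000
    outer loop
      vertex 3.301 13.707 0.000
      vertex 7.754 14.986 0.000
      vertex 14.699 9.564 0.000
    endloop
  endfacet
  facet normal 0.0000 0.0000 -1.0000
    outer loop
      vertex 0.451 10.056 0.000
      vertex 3.301 13.707 0.000
      vertex 14.699 9.564 0.000
    endloop
  endfacet
  facet normal 0.0000 0.0000 -1.0000
    outer loop
      vertex 0.291 5.426 0.000
      vertex 0.451 10.056 0.000
      vertex 14.699 9.564 0.000
    endloop
  endfacet
  facet normal 0.0000 0.0000 -1.0000
    outer loop
      vertex 2.883 1.587 0.000
      vertex 0.291 5.426 0.000
      vertex 14.699 9.564 0.000
    endloop
  endfacet
  facet normal 0.0000 0.0000 -1.0000
    outer loop
      vertex 7.236 0.004 0.000
      vertex 2.883 1.587 0.000
      vertex 14.699 9.564 0.000
    endloop
  endfacet
  facet normal 0.0000 0.0000 -1.0000
    outer loop
      vertex 11.689 1.283 0.000
      vertex 7.236 0.004 0.000
      vertex 14.699 9.564 0.000
    endloop
  endfacet
  facet normal 0.0000 0.0000 -1.0000
    outer loop
      vertex 14.539 4.934 0.000
      vertex 11.689 1.283 0.000
      vertex 14.699 9.564 0.000
    endloop
  endfacet
  facet normal 0.0000 0.0000 1.0000
    outer loop
      vertex 14.699 9.564 12.381
      vertex 12.107 13.403 12.381
      vertex 7.754 14.986 12.381
    endloop
  endfacet
  facet normal 0.0000 0.0000 1.0000
    outer loop
      vertex 14.699 9.564 12.381
      vertex 7.754 14.986 12.381
      vertex 3.301 13.707 12.381
    endloop
  endfacet
  facet normal 0.0000 0.0000 1.0000
    outer loop
      vertex 14.699 9.564 12.381
      vertex 3.301 13.707 12.381
      vertex 0.451 10.056 12.381
    endloop
  endfacet
  facet normal 0.0000 0.0000 1.0000
    outer loop
      vertex 14.699 9.564 12.381
      vertex 0.451 10.056 12.381
      vertex 0.291 5.426 12.381
    endloop
  endfacet
  facet normal 0.0000 0.0000 1.0000
    outer loop
      vertex 14.699 9.564 12.381
      vertex 0.291 5.426 12.381
      vertex 2.883 1.587 12.381
    endloop
  endfacet
  facet normal 0.0000 0.0000 1.0000
    outer loop
      vertex 14.699 9.564 12.381
      vertex 2.883 1.587 12.381
      vertex 7.236 0.004 12.381
    endloop
  endfacet
  facet normal 0.0000 0.0000 1.0000
    outer loop
      vertex 14.699 9.564 12.381
      vertex 7.236 0.004 12.381
      vertex 11.689 1.283 12.381
    endloop
  endfacet
  facet normal 0.0000 0.0000 1.0000
    outer loop
      vertex 14.699 9.564 12.381
      vertex 11.689 1.283 12.381
      vertex 14.539 4.934 12.381
    endloop
  endfacet
  facet normal 0.8288 0.5596 0.0000
    outer loop
      vertex 14.699 9.564 0.000
      vertex 12.107 13.403 0.000
      vertex 12.107 13.403 12.381
    endloop
  endfacet
  facet normal 0.8288 0.5596 0.0000
    outer loop
      vertex 14.699 9.564 0.000
      vertex 12.107 13.403 12.381
      vertex 14.699 9.564 12.381
    endloop
  endfacet
  facet normal 0.3418 0.9398 0.0000
    outer loop
      vertex 12.107 13.403 0.000
      vertex 7.754 14.986 0.000
      vertex 7.754 14.986 12.381
    endloop
  endfacet
  facet normal 0.3418 0.9398 0.0000
    outer loop
      vertex 12.107 13.403 0.000
      vertex 7.754 14.986 12.381
      vertex 12.107 13.403 12.381
    endloop
  endfacet
  facet normal -0.2761 0.9611 0.0000
    outer loop
      vertex 7.754 14.986 0.000
      vertex 3.301 13.707 0.000
      vertex 3.301 13.707 12.381
    endloop
  endfacet
  facet normal -0.2761 0.9611 0.0000
    outer loop
      vertex 7.754 14.986 0.000
      vertex 3.301 13.707 12.381
      vertex 7.754 14.986 12.381
    endloop
  endfacet
  facet normal -0.7883 0.6153 0.0000
    outer loop
      vertex 3.301 13.707 0.000
      vertex 0.451 10.056 0.000
      vertex 0.451 10.056 12.381
    endloop
  endfacet
  facet normal -0.7883 0.6153 0.0000
    outer loop
      vertex 3.301 13.707 0.000
      vertex 0.451 10.056 12.381
      vertex 3.301 13.707 12.381
    endloop
  endfacet
  facet normal -0.9994 0.0345 0.0000
    outer loop
      vertex 0.451 10.056 0.000
      vertex 0.291 5.426 0.000
      vertex 0.291 5.426 12.381
    endloop
  endfacet
  facet normal -0.9994 0.0345 0.0000
    outer loop
      vertex 0.451 10.056 0.000
      vertex 0.291 5.426 12.381
      vertex 0.451 10.056 12.381
    endloop
  endfacet
  facet normal -0.8288 -0.5596 0.0000
    outer loop
      vertex 0.291 5.426 0.000
      vertex 2.883 1.587 0.000
      vertex 2.883 1.587 12.381
    endloop
  endfacet
  facet normal -0.8288 -0.5596 0.0000
    outer loop
      vertex 0.291 5.426 0.000
      vertex 2.883 1.587 12.381
      vertex 0.291 5.426 12.381
    endloop
  endfacet
  facet normal -0.3418 -0.9398 0.0000
    outer loop
      vertex 2.883 1.587 0.000
      vertex 7.236 0.004 0.000
      vertex 7.236 0.004 12.381
    endloop
  endfacet
  facet normal -0.3418 -0.9398 0.0000
    outer loop
      vertex 2.883 1.587 0.000
      vertex 7.236 0.004 12.381
      vertex 2.883 1.587 12.381
    endloop
  endfacet
  facet normal 0.2761 -0.9611 0.0000
    outer loop
      vertex 7.236 0.004 0.000
      vertex 11.689 1.283 0.000
      vertex 11.689 1.283 12.381
    endloop
  endfacet
  facet normal 0.2761 -0.9611 0.0000
    outer loop
      vertex 7.236 0.004 0.000
      vertex 11.689 1.283 12.381
      vertex 7.236 0.004 12.381
    endloop
  endfacet
  facet normal 0.7883 -0.6153 0.0000
    outer loop
      vertex 11.689 1.283 0.000
      vertex 14.539 4.934 0.000
      vertex 14.539 4.934 12.381
    endloop
  endfacet
  facet normal 0.7883 -0.6153 0.0000
    outer loop
      vertex 11.689 1.283 0.000
      vertex 14.539 4.934 12.381
      vertex 11.689 1.283 12.381
    endloop
  endfacet
  facet normal 0.9994 -0.0345 0.0000
    outer loop
      vertex 14.539 4.934 0.000
      vertex 14.699 9.564 0.000
      vertex 14.699 9.564 12.381
    endloop
  endfacet
  facet normal 0.9994 -0.0345 0.0000
    outer loop
      vertex 14.539 4.934 0.000
      vertex 14.699 9.564 12.381
      vertex 14.539 4.934 12.381
    endloop
  endfacet
endsolid part

The G0 Z moves step by Δz≈3.095 mm. Every layer's G1 loop is the same polygon, so the solid is a straight extrusion of it from z=0 to z≈12.4. Closing with flat bottom and top caps and triangulating gives 36 facets — a regular 10-sided prism (a cylinder approximated with 10 flat sides), circumscribed radius ≈ 7.5 mm, height ≈ 12.4 mm.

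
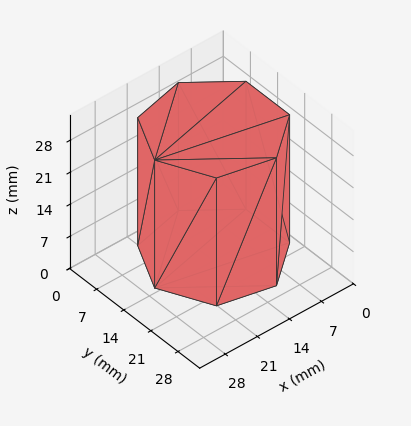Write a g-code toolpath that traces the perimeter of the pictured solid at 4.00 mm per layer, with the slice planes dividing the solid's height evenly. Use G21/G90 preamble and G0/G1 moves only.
Reading the render: the shape is a regular 7-sided prism (a cylinder approximated with 7 flat sides), circumscribed radius ≈ 13 mm, height ≈ 28 mm (dimensions read to the nearest mm from the axis ticks). For the g-code, the solid's height is divided into equal slices at the stated Δz and each level perimeter traced with G1 moves after a G0 lift.

; perimeter-only toolpath
G21 ; units = mm
G90 ; absolute positioning
G28 ; home
; layer 1
G0 Z4.00
G0 X26.00 Y13.00
G1 X21.11 Y23.16
G1 X10.11 Y25.67
G1 X1.29 Y18.64
G1 X1.29 Y7.36
G1 X10.11 Y0.33
G1 X21.11 Y2.84
G1 X26.00 Y13.00
; layer 2
G0 Z8.00
G0 X26.00 Y13.00
G1 X21.11 Y23.16
G1 X10.11 Y25.67
G1 X1.29 Y18.64
G1 X1.29 Y7.36
G1 X10.11 Y0.33
G1 X21.11 Y2.84
G1 X26.00 Y13.00
; layer 3
G0 Z12.00
G0 X26.00 Y13.00
G1 X21.11 Y23.16
G1 X10.11 Y25.67
G1 X1.29 Y18.64
G1 X1.29 Y7.36
G1 X10.11 Y0.33
G1 X21.11 Y2.84
G1 X26.00 Y13.00
; layer 4
G0 Z16.00
G0 X26.00 Y13.00
G1 X21.11 Y23.16
G1 X10.11 Y25.67
G1 X1.29 Y18.64
G1 X1.29 Y7.36
G1 X10.11 Y0.33
G1 X21.11 Y2.84
G1 X26.00 Y13.00
; layer 5
G0 Z20.00
G0 X26.00 Y13.00
G1 X21.11 Y23.16
G1 X10.11 Y25.67
G1 X1.29 Y18.64
G1 X1.29 Y7.36
G1 X10.11 Y0.33
G1 X21.11 Y2.84
G1 X26.00 Y13.00
; layer 6
G0 Z24.00
G0 X26.00 Y13.00
G1 X21.11 Y23.16
G1 X10.11 Y25.67
G1 X1.29 Y18.64
G1 X1.29 Y7.36
G1 X10.11 Y0.33
G1 X21.11 Y2.84
G1 X26.00 Y13.00
; layer 7
G0 Z28.00
G0 X26.00 Y13.00
G1 X21.11 Y23.16
G1 X10.11 Y25.67
G1 X1.29 Y18.64
G1 X1.29 Y7.36
G1 X10.11 Y0.33
G1 X21.11 Y2.84
G1 X26.00 Y13.00
M2 ; end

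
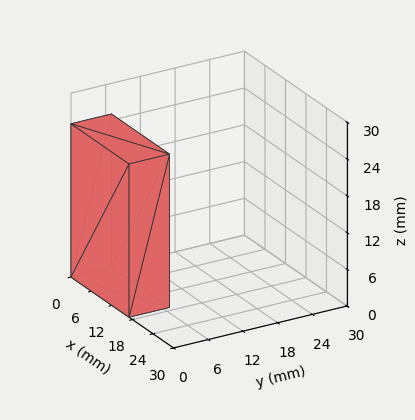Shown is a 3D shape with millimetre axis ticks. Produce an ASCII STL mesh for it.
Reading the render: the shape is a rectangular box, roughly 17 × 7 mm footprint and 25 mm tall (dimensions read to the nearest mm from the axis ticks). For the STL, each face is triangulated and given an outward normal.

solid part
  facet normal 0.0000 0.0000 -1.0000
    outer loop
      vertex 17.0 7.0 0.0
      vertex 17.0 0.0 0.0
      vertex 0.0 0.0 0.0
    endloop
  endfacet
  facet normal 0.0000 0.0000 -1.0000
    outer loop
      vertex 0.0 7.0 0.0
      vertex 17.0 7.0 0.0
      vertex 0.0 0.0 0.0
    endloop
  endfacet
  facet normal 0.0000 0.0000 1.0000
    outer loop
      vertex 0.0 0.0 25.0
      vertex 17.0 0.0 25.0
      vertex 17.0 7.0 25.0
    endloop
  endfacet
  facet normal 0.0000 0.0000 1.0000
    outer loop
      vertex 0.0 0.0 25.0
      vertex 17.0 7.0 25.0
      vertex 0.0 7.0 25.0
    endloop
  endfacet
  facet normal 0.0000 -1.0000 0.0000
    outer loop
      vertex 0.0 0.0 0.0
      vertex 17.0 0.0 0.0
      vertex 17.0 0.0 25.0
    endloop
  endfacet
  facet normal 0.0000 -1.0000 0.0000
    outer loop
      vertex 0.0 0.0 0.0
      vertex 17.0 0.0 25.0
      vertex 0.0 0.0 25.0
    endloop
  endfacet
  facet normal 0.0000 1.0000 0.0000
    outer loop
      vertex 17.0 7.0 25.0
      vertex 17.0 7.0 0.0
      vertex 0.0 7.0 0.0
    endloop
  endfacet
  facet normal 0.0000 1.0000 0.0000
    outer loop
      vertex 0.0 7.0 25.0
      vertex 17.0 7.0 25.0
      vertex 0.0 7.0 0.0
    endloop
  endfacet
  facet normal -1.0000 0.0000 0.0000
    outer loop
      vertex 0.0 7.0 25.0
      vertex 0.0 7.0 0.0
      vertex 0.0 0.0 0.0
    endloop
  endfacet
  facet normal -1.0000 0.0000 0.0000
    outer loop
      vertex 0.0 0.0 25.0
      vertex 0.0 7.0 25.0
      vertex 0.0 0.0 0.0
    endloop
  endfacet
  facet normal 1.0000 0.0000 0.0000
    outer loop
      vertex 17.0 0.0 0.0
      vertex 17.0 7.0 0.0
      vertex 17.0 7.0 25.0
    endloop
  endfacet
  facet normal 1.0000 0.0000 0.0000
    outer loop
      vertex 17.0 0.0 0.0
      vertex 17.0 7.0 25.0
      vertex 17.0 0.0 25.0
    endloop
  endfacet
endsolid part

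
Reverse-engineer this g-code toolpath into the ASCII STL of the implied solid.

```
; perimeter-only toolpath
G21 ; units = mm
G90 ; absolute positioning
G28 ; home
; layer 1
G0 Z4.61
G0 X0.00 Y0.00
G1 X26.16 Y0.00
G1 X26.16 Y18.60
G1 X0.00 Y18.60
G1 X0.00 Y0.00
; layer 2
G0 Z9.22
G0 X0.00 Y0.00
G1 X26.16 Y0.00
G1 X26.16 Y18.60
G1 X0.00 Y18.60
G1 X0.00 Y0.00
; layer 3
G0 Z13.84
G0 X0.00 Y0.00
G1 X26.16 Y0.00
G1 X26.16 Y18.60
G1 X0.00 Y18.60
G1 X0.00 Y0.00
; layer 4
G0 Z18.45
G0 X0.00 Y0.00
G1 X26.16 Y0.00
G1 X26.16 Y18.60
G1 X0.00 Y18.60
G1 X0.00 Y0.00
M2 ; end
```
solid part
  facet normal 0.0000 0.0000 -1.0000
    outer loop
      vertex 26.16 18.60 0.00
      vertex 26.16 0.00 0.00
      vertex 0.00 0.00 0.00
    endloop
  endfacet
  facet normal 0.0000 0.0000 -1.0000
    outer loop
      vertex 0.00 18.60 0.00
      vertex 26.16 18.60 0.00
      vertex 0.00 0.00 0.00
    endloop
  endfacet
  facet normal 0.0000 0.0000 1.0000
    outer loop
      vertex 0.00 0.00 18.45
      vertex 26.16 0.00 18.45
      vertex 26.16 18.60 18.45
    endloop
  endfacet
  facet normal 0.0000 0.0000 1.0000
    outer loop
      vertex 0.00 0.00 18.45
      vertex 26.16 18.60 18.45
      vertex 0.00 18.60 18.45
    endloop
  endfacet
  facet normal 0.0000 -1.0000 0.0000
    outer loop
      vertex 0.00 0.00 0.00
      vertex 26.16 0.00 0.00
      vertex 26.16 0.00 18.45
    endloop
  endfacet
  facet normal 0.0000 -1.0000 0.0000
    outer loop
      vertex 0.00 0.00 0.00
      vertex 26.16 0.00 18.45
      vertex 0.00 0.00 18.45
    endloop
  endfacet
  facet normal 0.0000 1.0000 0.0000
    outer loop
      vertex 26.16 18.60 18.45
      vertex 26.16 18.60 0.00
      vertex 0.00 18.60 0.00
    endloop
  endfacet
  facet normal 0.0000 1.0000 0.0000
    outer loop
      vertex 0.00 18.60 18.45
      vertex 26.16 18.60 18.45
      vertex 0.00 18.60 0.00
    endloop
  endfacet
  facet normal -1.0000 0.0000 0.0000
    outer loop
      vertex 0.00 18.60 18.45
      vertex 0.00 18.60 0.00
      vertex 0.00 0.00 0.00
    endloop
  endfacet
  facet normal -1.0000 0.0000 0.0000
    outer loop
      vertex 0.00 0.00 18.45
      vertex 0.00 18.60 18.45
      vertex 0.00 0.00 0.00
    endloop
  endfacet
  facet normal 1.0000 0.0000 0.0000
    outer loop
      vertex 26.16 0.00 0.00
      vertex 26.16 18.60 0.00
      vertex 26.16 18.60 18.45
    endloop
  endfacet
  facet normal 1.0000 0.0000 0.0000
    outer loop
      vertex 26.16 0.00 0.00
      vertex 26.16 18.60 18.45
      vertex 26.16 0.00 18.45
    endloop
  endfacet
endsolid part

The G0 Z moves step by Δz≈4.61 mm. Every layer's G1 loop is the same polygon, so the solid is a straight extrusion of it from z=0 to z≈18.4. Closing with flat bottom and top caps and triangulating gives 12 facets — a rectangular box, roughly 26.2 × 18.6 mm footprint and 18.4 mm tall.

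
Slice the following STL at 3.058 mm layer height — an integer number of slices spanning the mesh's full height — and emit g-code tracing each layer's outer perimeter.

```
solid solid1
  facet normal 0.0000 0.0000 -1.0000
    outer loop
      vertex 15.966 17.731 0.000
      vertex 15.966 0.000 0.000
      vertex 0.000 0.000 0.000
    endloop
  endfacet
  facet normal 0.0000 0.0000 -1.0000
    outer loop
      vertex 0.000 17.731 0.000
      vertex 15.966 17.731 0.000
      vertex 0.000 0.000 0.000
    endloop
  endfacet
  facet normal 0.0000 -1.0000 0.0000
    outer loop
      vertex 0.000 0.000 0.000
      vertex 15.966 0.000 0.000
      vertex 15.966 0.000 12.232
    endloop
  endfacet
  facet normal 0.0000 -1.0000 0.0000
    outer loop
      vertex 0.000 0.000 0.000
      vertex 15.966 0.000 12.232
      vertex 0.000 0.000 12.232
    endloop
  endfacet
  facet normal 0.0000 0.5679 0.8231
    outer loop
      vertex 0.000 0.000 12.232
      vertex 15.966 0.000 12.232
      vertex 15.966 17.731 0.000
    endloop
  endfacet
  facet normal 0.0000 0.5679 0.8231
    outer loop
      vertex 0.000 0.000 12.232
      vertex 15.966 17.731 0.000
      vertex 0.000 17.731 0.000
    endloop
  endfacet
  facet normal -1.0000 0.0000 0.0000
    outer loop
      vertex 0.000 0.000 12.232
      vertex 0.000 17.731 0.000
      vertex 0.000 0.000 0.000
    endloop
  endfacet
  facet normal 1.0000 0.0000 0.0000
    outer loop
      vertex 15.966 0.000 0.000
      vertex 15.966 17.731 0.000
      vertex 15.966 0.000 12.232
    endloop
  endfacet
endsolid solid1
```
; perimeter-only toolpath
G21 ; units = mm
G90 ; absolute positioning
G28 ; home
; layer 1
G0 Z3.058
G0 X0.000 Y0.000
G1 X15.966 Y0.000
G1 X15.966 Y13.298
G1 X0.000 Y13.298
G1 X0.000 Y0.000
; layer 2
G0 Z6.116
G0 X0.000 Y0.000
G1 X15.966 Y0.000
G1 X15.966 Y8.866
G1 X0.000 Y8.866
G1 X0.000 Y0.000
; layer 3
G0 Z9.174
G0 X0.000 Y0.000
G1 X15.966 Y0.000
G1 X15.966 Y4.433
G1 X0.000 Y4.433
G1 X0.000 Y0.000
M2 ; end

The solid is a wedge (ramp): 16 × 17.7 mm base, rising to 12.2 mm along the y=0 edge and sloping linearly to z=0 at y=17.7. Slicing at Δz = 3.058 mm — 4 equal slices spanning the solid's height, so layer i sits at z = i·h/4 — gives 3 non-empty perimeters. Each is a 4-segment closed polygon; G0 lifts to the layer z and rapids to the start vertex, then G1 traces the edges. The cross-section shrinks linearly with z (the slice at the apex is degenerate and omitted).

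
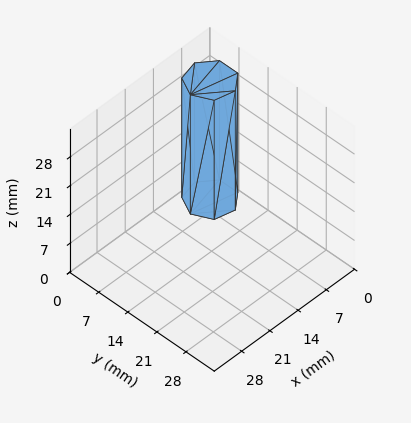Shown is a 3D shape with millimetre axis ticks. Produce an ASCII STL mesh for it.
Reading the render: the shape is a regular 7-sided prism (a cylinder approximated with 7 flat sides), circumscribed radius ≈ 5 mm, height ≈ 29 mm (dimensions read to the nearest mm from the axis ticks). For the STL, each face is triangulated and given an outward normal.

solid part
  facet normal 0.0000 0.0000 -1.0000
    outer loop
      vertex 3.9 9.9 0.0
      vertex 8.1 8.9 0.0
      vertex 10.0 5.0 0.0
    endloop
  endfacet
  facet normal 0.0000 0.0000 -1.0000
    outer loop
      vertex 0.5 7.2 0.0
      vertex 3.9 9.9 0.0
      vertex 10.0 5.0 0.0
    endloop
  endfacet
  facet normal 0.0000 0.0000 -1.0000
    outer loop
      vertex 0.5 2.8 0.0
      vertex 0.5 7.2 0.0
      vertex 10.0 5.0 0.0
    endloop
  endfacet
  facet normal 0.0000 0.0000 -1.0000
    outer loop
      vertex 3.9 0.1 0.0
      vertex 0.5 2.8 0.0
      vertex 10.0 5.0 0.0
    endloop
  endfacet
  facet normal 0.0000 0.0000 -1.0000
    outer loop
      vertex 8.1 1.1 0.0
      vertex 3.9 0.1 0.0
      vertex 10.0 5.0 0.0
    endloop
  endfacet
  facet normal 0.0000 0.0000 1.0000
    outer loop
      vertex 10.0 5.0 29.0
      vertex 8.1 8.9 29.0
      vertex 3.9 9.9 29.0
    endloop
  endfacet
  facet normal 0.0000 0.0000 1.0000
    outer loop
      vertex 10.0 5.0 29.0
      vertex 3.9 9.9 29.0
      vertex 0.5 7.2 29.0
    endloop
  endfacet
  facet normal 0.0000 0.0000 1.0000
    outer loop
      vertex 10.0 5.0 29.0
      vertex 0.5 7.2 29.0
      vertex 0.5 2.8 29.0
    endloop
  endfacet
  facet normal 0.0000 0.0000 1.0000
    outer loop
      vertex 10.0 5.0 29.0
      vertex 0.5 2.8 29.0
      vertex 3.9 0.1 29.0
    endloop
  endfacet
  facet normal 0.0000 0.0000 1.0000
    outer loop
      vertex 10.0 5.0 29.0
      vertex 3.9 0.1 29.0
      vertex 8.1 1.1 29.0
    endloop
  endfacet
  facet normal 0.8990 0.4380 0.0000
    outer loop
      vertex 10.0 5.0 0.0
      vertex 8.1 8.9 0.0
      vertex 8.1 8.9 29.0
    endloop
  endfacet
  facet normal 0.8990 0.4380 0.0000
    outer loop
      vertex 10.0 5.0 0.0
      vertex 8.1 8.9 29.0
      vertex 10.0 5.0 29.0
    endloop
  endfacet
  facet normal 0.2316 0.9728 0.0000
    outer loop
      vertex 8.1 8.9 0.0
      vertex 3.9 9.9 0.0
      vertex 3.9 9.9 29.0
    endloop
  endfacet
  facet normal 0.2316 0.9728 0.0000
    outer loop
      vertex 8.1 8.9 0.0
      vertex 3.9 9.9 29.0
      vertex 8.1 8.9 29.0
    endloop
  endfacet
  facet normal -0.6219 0.7831 0.0000
    outer loop
      vertex 3.9 9.9 0.0
      vertex 0.5 7.2 0.0
      vertex 0.5 7.2 29.0
    endloop
  endfacet
  facet normal -0.6219 0.7831 0.0000
    outer loop
      vertex 3.9 9.9 0.0
      vertex 0.5 7.2 29.0
      vertex 3.9 9.9 29.0
    endloop
  endfacet
  facet normal -1.0000 0.0000 0.0000
    outer loop
      vertex 0.5 7.2 0.0
      vertex 0.5 2.8 0.0
      vertex 0.5 2.8 29.0
    endloop
  endfacet
  facet normal -1.0000 0.0000 0.0000
    outer loop
      vertex 0.5 7.2 0.0
      vertex 0.5 2.8 29.0
      vertex 0.5 7.2 29.0
    endloop
  endfacet
  facet normal -0.6219 -0.7831 0.0000
    outer loop
      vertex 0.5 2.8 0.0
      vertex 3.9 0.1 0.0
      vertex 3.9 0.1 29.0
    endloop
  endfacet
  facet normal -0.6219 -0.7831 0.0000
    outer loop
      vertex 0.5 2.8 0.0
      vertex 3.9 0.1 29.0
      vertex 0.5 2.8 29.0
    endloop
  endfacet
  facet normal 0.2316 -0.9728 0.0000
    outer loop
      vertex 3.9 0.1 0.0
      vertex 8.1 1.1 0.0
      vertex 8.1 1.1 29.0
    endloop
  endfacet
  facet normal 0.2316 -0.9728 0.0000
    outer loop
      vertex 3.9 0.1 0.0
      vertex 8.1 1.1 29.0
      vertex 3.9 0.1 29.0
    endloop
  endfacet
  facet normal 0.8990 -0.4380 0.0000
    outer loop
      vertex 8.1 1.1 0.0
      vertex 10.0 5.0 0.0
      vertex 10.0 5.0 29.0
    endloop
  endfacet
  facet normal 0.8990 -0.4380 0.0000
    outer loop
      vertex 8.1 1.1 0.0
      vertex 10.0 5.0 29.0
      vertex 8.1 1.1 29.0
    endloop
  endfacet
endsolid part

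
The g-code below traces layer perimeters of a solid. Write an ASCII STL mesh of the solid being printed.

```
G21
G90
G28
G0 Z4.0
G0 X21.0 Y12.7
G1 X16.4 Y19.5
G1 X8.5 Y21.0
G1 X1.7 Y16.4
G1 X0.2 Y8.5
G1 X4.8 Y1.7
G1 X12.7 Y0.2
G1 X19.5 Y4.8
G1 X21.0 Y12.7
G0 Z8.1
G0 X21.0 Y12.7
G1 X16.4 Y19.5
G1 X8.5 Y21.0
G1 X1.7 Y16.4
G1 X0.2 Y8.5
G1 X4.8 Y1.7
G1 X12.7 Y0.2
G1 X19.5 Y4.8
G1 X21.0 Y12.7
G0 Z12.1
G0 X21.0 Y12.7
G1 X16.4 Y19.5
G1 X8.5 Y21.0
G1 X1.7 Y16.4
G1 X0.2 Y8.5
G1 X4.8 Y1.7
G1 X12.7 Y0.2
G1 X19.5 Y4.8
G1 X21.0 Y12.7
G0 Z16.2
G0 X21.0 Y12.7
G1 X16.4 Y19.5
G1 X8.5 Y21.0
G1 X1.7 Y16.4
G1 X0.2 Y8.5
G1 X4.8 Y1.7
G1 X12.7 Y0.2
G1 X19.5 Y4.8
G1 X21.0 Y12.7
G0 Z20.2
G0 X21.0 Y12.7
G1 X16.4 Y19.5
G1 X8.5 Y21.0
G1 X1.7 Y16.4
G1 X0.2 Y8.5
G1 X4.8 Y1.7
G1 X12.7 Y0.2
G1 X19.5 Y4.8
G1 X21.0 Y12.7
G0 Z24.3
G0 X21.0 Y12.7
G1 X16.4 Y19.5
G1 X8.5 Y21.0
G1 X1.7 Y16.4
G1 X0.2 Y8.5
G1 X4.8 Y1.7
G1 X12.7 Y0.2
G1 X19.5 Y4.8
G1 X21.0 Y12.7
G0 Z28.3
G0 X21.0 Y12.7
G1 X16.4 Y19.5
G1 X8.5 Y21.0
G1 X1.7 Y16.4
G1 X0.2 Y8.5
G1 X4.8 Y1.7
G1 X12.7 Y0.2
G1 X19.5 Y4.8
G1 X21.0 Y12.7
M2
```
solid part
  facet normal 0.0000 0.0000 -1.0000
    outer loop
      vertex 8.5 21.0 0.0
      vertex 16.4 19.5 0.0
      vertex 21.0 12.7 0.0
    endloop
  endfacet
  facet normal 0.0000 0.0000 -1.0000
    outer loop
      vertex 1.7 16.4 0.0
      vertex 8.5 21.0 0.0
      vertex 21.0 12.7 0.0
    endloop
  endfacet
  facet normal 0.0000 0.0000 -1.0000
    outer loop
      vertex 0.2 8.5 0.0
      vertex 1.7 16.4 0.0
      vertex 21.0 12.7 0.0
    endloop
  endfacet
  facet normal 0.0000 0.0000 -1.0000
    outer loop
      vertex 4.8 1.7 0.0
      vertex 0.2 8.5 0.0
      vertex 21.0 12.7 0.0
    endloop
  endfacet
  facet normal 0.0000 0.0000 -1.0000
    outer loop
      vertex 12.7 0.2 0.0
      vertex 4.8 1.7 0.0
      vertex 21.0 12.7 0.0
    endloop
  endfacet
  facet normal 0.0000 0.0000 -1.0000
    outer loop
      vertex 19.5 4.8 0.0
      vertex 12.7 0.2 0.0
      vertex 21.0 12.7 0.0
    endloop
  endfacet
  facet normal 0.0000 0.0000 1.0000
    outer loop
      vertex 21.0 12.7 28.3
      vertex 16.4 19.5 28.3
      vertex 8.5 21.0 28.3
    endloop
  endfacet
  facet normal 0.0000 0.0000 1.0000
    outer loop
      vertex 21.0 12.7 28.3
      vertex 8.5 21.0 28.3
      vertex 1.7 16.4 28.3
    endloop
  endfacet
  facet normal 0.0000 0.0000 1.0000
    outer loop
      vertex 21.0 12.7 28.3
      vertex 1.7 16.4 28.3
      vertex 0.2 8.5 28.3
    endloop
  endfacet
  facet normal 0.0000 0.0000 1.0000
    outer loop
      vertex 21.0 12.7 28.3
      vertex 0.2 8.5 28.3
      vertex 4.8 1.7 28.3
    endloop
  endfacet
  facet normal 0.0000 0.0000 1.0000
    outer loop
      vertex 21.0 12.7 28.3
      vertex 4.8 1.7 28.3
      vertex 12.7 0.2 28.3
    endloop
  endfacet
  facet normal 0.0000 0.0000 1.0000
    outer loop
      vertex 21.0 12.7 28.3
      vertex 12.7 0.2 28.3
      vertex 19.5 4.8 28.3
    endloop
  endfacet
  facet normal 0.8283 0.5603 0.0000
    outer loop
      vertex 21.0 12.7 0.0
      vertex 16.4 19.5 0.0
      vertex 16.4 19.5 28.3
    endloop
  endfacet
  facet normal 0.8283 0.5603 0.0000
    outer loop
      vertex 21.0 12.7 0.0
      vertex 16.4 19.5 28.3
      vertex 21.0 12.7 28.3
    endloop
  endfacet
  facet normal 0.1865 0.9824 0.0000
    outer loop
      vertex 16.4 19.5 0.0
      vertex 8.5 21.0 0.0
      vertex 8.5 21.0 28.3
    endloop
  endfacet
  facet normal 0.1865 0.9824 0.0000
    outer loop
      vertex 16.4 19.5 0.0
      vertex 8.5 21.0 28.3
      vertex 16.4 19.5 28.3
    endloop
  endfacet
  facet normal -0.5603 0.8283 0.0000
    outer loop
      vertex 8.5 21.0 0.0
      vertex 1.7 16.4 0.0
      vertex 1.7 16.4 28.3
    endloop
  endfacet
  facet normal -0.5603 0.8283 0.0000
    outer loop
      vertex 8.5 21.0 0.0
      vertex 1.7 16.4 28.3
      vertex 8.5 21.0 28.3
    endloop
  endfacet
  facet normal -0.9824 0.1865 0.0000
    outer loop
      vertex 1.7 16.4 0.0
      vertex 0.2 8.5 0.0
      vertex 0.2 8.5 28.3
    endloop
  endfacet
  facet normal -0.9824 0.1865 0.0000
    outer loop
      vertex 1.7 16.4 0.0
      vertex 0.2 8.5 28.3
      vertex 1.7 16.4 28.3
    endloop
  endfacet
  facet normal -0.8283 -0.5603 0.0000
    outer loop
      vertex 0.2 8.5 0.0
      vertex 4.8 1.7 0.0
      vertex 4.8 1.7 28.3
    endloop
  endfacet
  facet normal -0.8283 -0.5603 0.0000
    outer loop
      vertex 0.2 8.5 0.0
      vertex 4.8 1.7 28.3
      vertex 0.2 8.5 28.3
    endloop
  endfacet
  facet normal -0.1865 -0.9824 0.0000
    outer loop
      vertex 4.8 1.7 0.0
      vertex 12.7 0.2 0.0
      vertex 12.7 0.2 28.3
    endloop
  endfacet
  facet normal -0.1865 -0.9824 0.0000
    outer loop
      vertex 4.8 1.7 0.0
      vertex 12.7 0.2 28.3
      vertex 4.8 1.7 28.3
    endloop
  endfacet
  facet normal 0.5603 -0.8283 0.0000
    outer loop
      vertex 12.7 0.2 0.0
      vertex 19.5 4.8 0.0
      vertex 19.5 4.8 28.3
    endloop
  endfacet
  facet normal 0.5603 -0.8283 0.0000
    outer loop
      vertex 12.7 0.2 0.0
      vertex 19.5 4.8 28.3
      vertex 12.7 0.2 28.3
    endloop
  endfacet
  facet normal 0.9824 -0.1865 0.0000
    outer loop
      vertex 19.5 4.8 0.0
      vertex 21.0 12.7 0.0
      vertex 21.0 12.7 28.3
    endloop
  endfacet
  facet normal 0.9824 -0.1865 0.0000
    outer loop
      vertex 19.5 4.8 0.0
      vertex 21.0 12.7 28.3
      vertex 19.5 4.8 28.3
    endloop
  endfacet
endsolid part

The G0 Z moves step by Δz≈4.0 mm. Every layer's G1 loop is the same polygon, so the solid is a straight extrusion of it from z=0 to z≈28.3. Closing with flat bottom and top caps and triangulating gives 28 facets — a regular 8-sided prism (a cylinder approximated with 8 flat sides), circumscribed radius ≈ 10.6 mm, height ≈ 28.3 mm.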